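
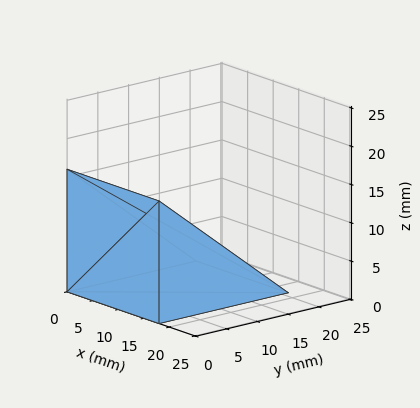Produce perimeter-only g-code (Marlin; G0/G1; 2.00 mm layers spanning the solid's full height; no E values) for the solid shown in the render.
Reading the render: the shape is a wedge (ramp): 18 × 21 mm base, rising to 16 mm along the y=0 edge and sloping linearly to z=0 at y=21 (dimensions read to the nearest mm from the axis ticks). For the g-code, the solid's height is divided into equal slices at the stated Δz and each level perimeter traced with G1 moves after a G0 lift.

; perimeter-only toolpath
G21 ; units = mm
G90 ; absolute positioning
G28 ; home
; layer 1
G0 Z2.00
G0 X0.00 Y0.00
G1 X18.00 Y0.00
G1 X18.00 Y18.38
G1 X0.00 Y18.38
G1 X0.00 Y0.00
; layer 2
G0 Z4.00
G0 X0.00 Y0.00
G1 X18.00 Y0.00
G1 X18.00 Y15.75
G1 X0.00 Y15.75
G1 X0.00 Y0.00
; layer 3
G0 Z6.00
G0 X0.00 Y0.00
G1 X18.00 Y0.00
G1 X18.00 Y13.12
G1 X0.00 Y13.12
G1 X0.00 Y0.00
; layer 4
G0 Z8.00
G0 X0.00 Y0.00
G1 X18.00 Y0.00
G1 X18.00 Y10.50
G1 X0.00 Y10.50
G1 X0.00 Y0.00
; layer 5
G0 Z10.00
G0 X0.00 Y0.00
G1 X18.00 Y0.00
G1 X18.00 Y7.88
G1 X0.00 Y7.88
G1 X0.00 Y0.00
; layer 6
G0 Z12.00
G0 X0.00 Y0.00
G1 X18.00 Y0.00
G1 X18.00 Y5.25
G1 X0.00 Y5.25
G1 X0.00 Y0.00
; layer 7
G0 Z14.00
G0 X0.00 Y0.00
G1 X18.00 Y0.00
G1 X18.00 Y2.62
G1 X0.00 Y2.62
G1 X0.00 Y0.00
M2 ; end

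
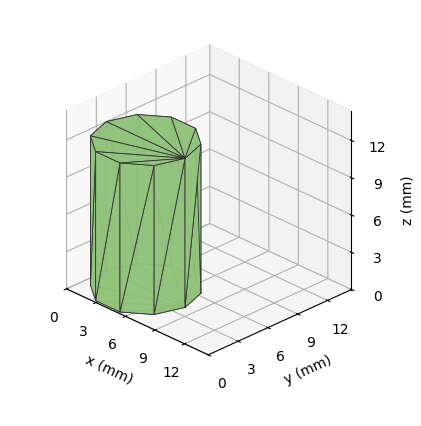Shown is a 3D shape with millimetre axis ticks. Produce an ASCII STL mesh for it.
Reading the render: the shape is a regular 10-sided prism (a cylinder approximated with 10 flat sides), circumscribed radius ≈ 4 mm, height ≈ 12 mm (dimensions read to the nearest mm from the axis ticks). For the STL, each face is triangulated and given an outward normal.

solid part
  facet normal 0.0000 0.0000 -1.0000
    outer loop
      vertex 5.236 7.804 0.000
      vertex 7.236 6.351 0.000
      vertex 8.000 4.000 0.000
    endloop
  endfacet
  facet normal 0.0000 0.0000 -1.0000
    outer loop
      vertex 2.764 7.804 0.000
      vertex 5.236 7.804 0.000
      vertex 8.000 4.000 0.000
    endloop
  endfacet
  facet normal 0.0000 0.0000 -1.0000
    outer loop
      vertex 0.764 6.351 0.000
      vertex 2.764 7.804 0.000
      vertex 8.000 4.000 0.000
    endloop
  endfacet
  facet normal 0.0000 0.0000 -1.0000
    outer loop
      vertex 0.000 4.000 0.000
      vertex 0.764 6.351 0.000
      vertex 8.000 4.000 0.000
    endloop
  endfacet
  facet normal 0.0000 0.0000 -1.0000
    outer loop
      vertex 0.764 1.649 0.000
      vertex 0.000 4.000 0.000
      vertex 8.000 4.000 0.000
    endloop
  endfacet
  facet normal 0.0000 0.0000 -1.0000
    outer loop
      vertex 2.764 0.196 0.000
      vertex 0.764 1.649 0.000
      vertex 8.000 4.000 0.000
    endloop
  endfacet
  facet normal 0.0000 0.0000 -1.0000
    outer loop
      vertex 5.236 0.196 0.000
      vertex 2.764 0.196 0.000
      vertex 8.000 4.000 0.000
    endloop
  endfacet
  facet normal 0.0000 0.0000 -1.0000
    outer loop
      vertex 7.236 1.649 0.000
      vertex 5.236 0.196 0.000
      vertex 8.000 4.000 0.000
    endloop
  endfacet
  facet normal 0.0000 0.0000 1.0000
    outer loop
      vertex 8.000 4.000 12.000
      vertex 7.236 6.351 12.000
      vertex 5.236 7.804 12.000
    endloop
  endfacet
  facet normal 0.0000 0.0000 1.0000
    outer loop
      vertex 8.000 4.000 12.000
      vertex 5.236 7.804 12.000
      vertex 2.764 7.804 12.000
    endloop
  endfacet
  facet normal 0.0000 0.0000 1.0000
    outer loop
      vertex 8.000 4.000 12.000
      vertex 2.764 7.804 12.000
      vertex 0.764 6.351 12.000
    endloop
  endfacet
  facet normal 0.0000 0.0000 1.0000
    outer loop
      vertex 8.000 4.000 12.000
      vertex 0.764 6.351 12.000
      vertex 0.000 4.000 12.000
    endloop
  endfacet
  facet normal 0.0000 0.0000 1.0000
    outer loop
      vertex 8.000 4.000 12.000
      vertex 0.000 4.000 12.000
      vertex 0.764 1.649 12.000
    endloop
  endfacet
  facet normal 0.0000 0.0000 1.0000
    outer loop
      vertex 8.000 4.000 12.000
      vertex 0.764 1.649 12.000
      vertex 2.764 0.196 12.000
    endloop
  endfacet
  facet normal 0.0000 0.0000 1.0000
    outer loop
      vertex 8.000 4.000 12.000
      vertex 2.764 0.196 12.000
      vertex 5.236 0.196 12.000
    endloop
  endfacet
  facet normal 0.0000 0.0000 1.0000
    outer loop
      vertex 8.000 4.000 12.000
      vertex 5.236 0.196 12.000
      vertex 7.236 1.649 12.000
    endloop
  endfacet
  facet normal 0.9510 0.3091 0.0000
    outer loop
      vertex 8.000 4.000 0.000
      vertex 7.236 6.351 0.000
      vertex 7.236 6.351 12.000
    endloop
  endfacet
  facet normal 0.9510 0.3091 0.0000
    outer loop
      vertex 8.000 4.000 0.000
      vertex 7.236 6.351 12.000
      vertex 8.000 4.000 12.000
    endloop
  endfacet
  facet normal 0.5878 0.8090 0.0000
    outer loop
      vertex 7.236 6.351 0.000
      vertex 5.236 7.804 0.000
      vertex 5.236 7.804 12.000
    endloop
  endfacet
  facet normal 0.5878 0.8090 0.0000
    outer loop
      vertex 7.236 6.351 0.000
      vertex 5.236 7.804 12.000
      vertex 7.236 6.351 12.000
    endloop
  endfacet
  facet normal 0.0000 1.0000 0.0000
    outer loop
      vertex 5.236 7.804 0.000
      vertex 2.764 7.804 0.000
      vertex 2.764 7.804 12.000
    endloop
  endfacet
  facet normal 0.0000 1.0000 0.0000
    outer loop
      vertex 5.236 7.804 0.000
      vertex 2.764 7.804 12.000
      vertex 5.236 7.804 12.000
    endloop
  endfacet
  facet normal -0.5878 0.8090 0.0000
    outer loop
      vertex 2.764 7.804 0.000
      vertex 0.764 6.351 0.000
      vertex 0.764 6.351 12.000
    endloop
  endfacet
  facet normal -0.5878 0.8090 0.0000
    outer loop
      vertex 2.764 7.804 0.000
      vertex 0.764 6.351 12.000
      vertex 2.764 7.804 12.000
    endloop
  endfacet
  facet normal -0.9510 0.3091 0.0000
    outer loop
      vertex 0.764 6.351 0.000
      vertex 0.000 4.000 0.000
      vertex 0.000 4.000 12.000
    endloop
  endfacet
  facet normal -0.9510 0.3091 0.0000
    outer loop
      vertex 0.764 6.351 0.000
      vertex 0.000 4.000 12.000
      vertex 0.764 6.351 12.000
    endloop
  endfacet
  facet normal -0.9510 -0.3091 0.0000
    outer loop
      vertex 0.000 4.000 0.000
      vertex 0.764 1.649 0.000
      vertex 0.764 1.649 12.000
    endloop
  endfacet
  facet normal -0.9510 -0.3091 0.0000
    outer loop
      vertex 0.000 4.000 0.000
      vertex 0.764 1.649 12.000
      vertex 0.000 4.000 12.000
    endloop
  endfacet
  facet normal -0.5878 -0.8090 0.0000
    outer loop
      vertex 0.764 1.649 0.000
      vertex 2.764 0.196 0.000
      vertex 2.764 0.196 12.000
    endloop
  endfacet
  facet normal -0.5878 -0.8090 0.0000
    outer loop
      vertex 0.764 1.649 0.000
      vertex 2.764 0.196 12.000
      vertex 0.764 1.649 12.000
    endloop
  endfacet
  facet normal 0.0000 -1.0000 0.0000
    outer loop
      vertex 2.764 0.196 0.000
      vertex 5.236 0.196 0.000
      vertex 5.236 0.196 12.000
    endloop
  endfacet
  facet normal 0.0000 -1.0000 0.0000
    outer loop
      vertex 2.764 0.196 0.000
      vertex 5.236 0.196 12.000
      vertex 2.764 0.196 12.000
    endloop
  endfacet
  facet normal 0.5878 -0.8090 0.0000
    outer loop
      vertex 5.236 0.196 0.000
      vertex 7.236 1.649 0.000
      vertex 7.236 1.649 12.000
    endloop
  endfacet
  facet normal 0.5878 -0.8090 0.0000
    outer loop
      vertex 5.236 0.196 0.000
      vertex 7.236 1.649 12.000
      vertex 5.236 0.196 12.000
    endloop
  endfacet
  facet normal 0.9510 -0.3091 0.0000
    outer loop
      vertex 7.236 1.649 0.000
      vertex 8.000 4.000 0.000
      vertex 8.000 4.000 12.000
    endloop
  endfacet
  facet normal 0.9510 -0.3091 0.0000
    outer loop
      vertex 7.236 1.649 0.000
      vertex 8.000 4.000 12.000
      vertex 7.236 1.649 12.000
    endloop
  endfacet
endsolid part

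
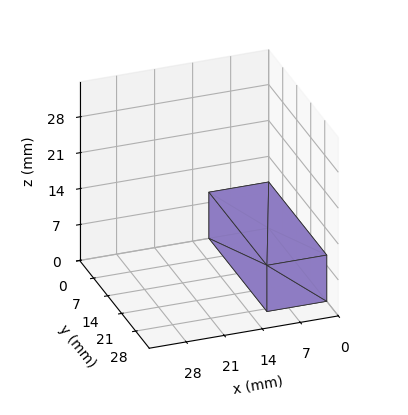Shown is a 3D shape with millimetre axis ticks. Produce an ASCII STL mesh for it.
Reading the render: the shape is a rectangular box, roughly 11 × 29 mm footprint and 9 mm tall (dimensions read to the nearest mm from the axis ticks). For the STL, each face is triangulated and given an outward normal.

solid part
  facet normal 0.0000 0.0000 -1.0000
    outer loop
      vertex 11.00 29.00 0.00
      vertex 11.00 0.00 0.00
      vertex 0.00 0.00 0.00
    endloop
  endfacet
  facet normal 0.0000 0.0000 -1.0000
    outer loop
      vertex 0.00 29.00 0.00
      vertex 11.00 29.00 0.00
      vertex 0.00 0.00 0.00
    endloop
  endfacet
  facet normal 0.0000 0.0000 1.0000
    outer loop
      vertex 0.00 0.00 9.00
      vertex 11.00 0.00 9.00
      vertex 11.00 29.00 9.00
    endloop
  endfacet
  facet normal 0.0000 0.0000 1.0000
    outer loop
      vertex 0.00 0.00 9.00
      vertex 11.00 29.00 9.00
      vertex 0.00 29.00 9.00
    endloop
  endfacet
  facet normal 0.0000 -1.0000 0.0000
    outer loop
      vertex 0.00 0.00 0.00
      vertex 11.00 0.00 0.00
      vertex 11.00 0.00 9.00
    endloop
  endfacet
  facet normal 0.0000 -1.0000 0.0000
    outer loop
      vertex 0.00 0.00 0.00
      vertex 11.00 0.00 9.00
      vertex 0.00 0.00 9.00
    endloop
  endfacet
  facet normal 0.0000 1.0000 0.0000
    outer loop
      vertex 11.00 29.00 9.00
      vertex 11.00 29.00 0.00
      vertex 0.00 29.00 0.00
    endloop
  endfacet
  facet normal 0.0000 1.0000 0.0000
    outer loop
      vertex 0.00 29.00 9.00
      vertex 11.00 29.00 9.00
      vertex 0.00 29.00 0.00
    endloop
  endfacet
  facet normal -1.0000 0.0000 0.0000
    outer loop
      vertex 0.00 29.00 9.00
      vertex 0.00 29.00 0.00
      vertex 0.00 0.00 0.00
    endloop
  endfacet
  facet normal -1.0000 0.0000 0.0000
    outer loop
      vertex 0.00 0.00 9.00
      vertex 0.00 29.00 9.00
      vertex 0.00 0.00 0.00
    endloop
  endfacet
  facet normal 1.0000 0.0000 0.0000
    outer loop
      vertex 11.00 0.00 0.00
      vertex 11.00 29.00 0.00
      vertex 11.00 29.00 9.00
    endloop
  endfacet
  facet normal 1.0000 0.0000 0.0000
    outer loop
      vertex 11.00 0.00 0.00
      vertex 11.00 29.00 9.00
      vertex 11.00 0.00 9.00
    endloop
  endfacet
endsolid part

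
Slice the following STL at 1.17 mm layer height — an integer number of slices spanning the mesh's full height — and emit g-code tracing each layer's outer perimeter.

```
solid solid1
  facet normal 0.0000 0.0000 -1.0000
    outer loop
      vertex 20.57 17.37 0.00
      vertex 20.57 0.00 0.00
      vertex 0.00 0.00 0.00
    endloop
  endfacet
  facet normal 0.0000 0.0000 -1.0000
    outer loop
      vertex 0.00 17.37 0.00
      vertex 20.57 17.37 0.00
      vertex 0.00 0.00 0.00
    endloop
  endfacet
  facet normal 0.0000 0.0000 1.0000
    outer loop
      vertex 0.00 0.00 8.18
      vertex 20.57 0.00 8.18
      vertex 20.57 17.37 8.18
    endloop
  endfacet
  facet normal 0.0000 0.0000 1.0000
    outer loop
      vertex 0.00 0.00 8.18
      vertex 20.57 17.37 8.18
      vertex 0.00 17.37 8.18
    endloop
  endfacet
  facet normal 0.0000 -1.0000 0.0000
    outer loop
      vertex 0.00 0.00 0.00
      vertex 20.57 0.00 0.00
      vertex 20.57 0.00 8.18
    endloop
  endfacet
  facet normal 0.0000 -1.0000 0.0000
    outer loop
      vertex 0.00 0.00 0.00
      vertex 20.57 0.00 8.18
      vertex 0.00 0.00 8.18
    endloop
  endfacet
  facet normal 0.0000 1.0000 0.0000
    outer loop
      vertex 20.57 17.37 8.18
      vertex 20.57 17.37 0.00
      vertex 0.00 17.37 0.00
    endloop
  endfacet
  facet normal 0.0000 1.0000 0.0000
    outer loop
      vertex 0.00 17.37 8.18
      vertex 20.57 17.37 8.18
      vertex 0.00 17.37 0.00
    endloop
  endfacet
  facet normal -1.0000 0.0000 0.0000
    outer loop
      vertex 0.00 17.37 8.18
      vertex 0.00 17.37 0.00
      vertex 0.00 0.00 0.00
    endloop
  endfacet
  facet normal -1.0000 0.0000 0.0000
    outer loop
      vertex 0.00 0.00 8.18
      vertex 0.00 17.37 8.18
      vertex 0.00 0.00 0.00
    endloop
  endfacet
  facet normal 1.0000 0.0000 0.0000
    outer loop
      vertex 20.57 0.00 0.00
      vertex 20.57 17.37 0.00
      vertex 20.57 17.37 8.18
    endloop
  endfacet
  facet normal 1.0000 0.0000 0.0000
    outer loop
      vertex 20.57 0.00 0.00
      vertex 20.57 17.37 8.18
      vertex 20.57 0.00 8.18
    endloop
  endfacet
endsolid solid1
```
; perimeter-only toolpath
G21 ; units = mm
G90 ; absolute positioning
G28 ; home
; layer 1
G0 Z1.17
G0 X0.00 Y0.00
G1 X20.57 Y0.00
G1 X20.57 Y17.37
G1 X0.00 Y17.37
G1 X0.00 Y0.00
; layer 2
G0 Z2.34
G0 X0.00 Y0.00
G1 X20.57 Y0.00
G1 X20.57 Y17.37
G1 X0.00 Y17.37
G1 X0.00 Y0.00
; layer 3
G0 Z3.51
G0 X0.00 Y0.00
G1 X20.57 Y0.00
G1 X20.57 Y17.37
G1 X0.00 Y17.37
G1 X0.00 Y0.00
; layer 4
G0 Z4.67
G0 X0.00 Y0.00
G1 X20.57 Y0.00
G1 X20.57 Y17.37
G1 X0.00 Y17.37
G1 X0.00 Y0.00
; layer 5
G0 Z5.84
G0 X0.00 Y0.00
G1 X20.57 Y0.00
G1 X20.57 Y17.37
G1 X0.00 Y17.37
G1 X0.00 Y0.00
; layer 6
G0 Z7.01
G0 X0.00 Y0.00
G1 X20.57 Y0.00
G1 X20.57 Y17.37
G1 X0.00 Y17.37
G1 X0.00 Y0.00
; layer 7
G0 Z8.18
G0 X0.00 Y0.00
G1 X20.57 Y0.00
G1 X20.57 Y17.37
G1 X0.00 Y17.37
G1 X0.00 Y0.00
M2 ; end

The solid is a rectangular box, roughly 20.6 × 17.4 mm footprint and 8.18 mm tall. Slicing at Δz = 1.17 mm — 7 equal slices spanning the solid's height, so layer i sits at z = i·h/7 — gives 7 non-empty perimeters. Each is a 4-segment closed polygon; G0 lifts to the layer z and rapids to the start vertex, then G1 traces the edges.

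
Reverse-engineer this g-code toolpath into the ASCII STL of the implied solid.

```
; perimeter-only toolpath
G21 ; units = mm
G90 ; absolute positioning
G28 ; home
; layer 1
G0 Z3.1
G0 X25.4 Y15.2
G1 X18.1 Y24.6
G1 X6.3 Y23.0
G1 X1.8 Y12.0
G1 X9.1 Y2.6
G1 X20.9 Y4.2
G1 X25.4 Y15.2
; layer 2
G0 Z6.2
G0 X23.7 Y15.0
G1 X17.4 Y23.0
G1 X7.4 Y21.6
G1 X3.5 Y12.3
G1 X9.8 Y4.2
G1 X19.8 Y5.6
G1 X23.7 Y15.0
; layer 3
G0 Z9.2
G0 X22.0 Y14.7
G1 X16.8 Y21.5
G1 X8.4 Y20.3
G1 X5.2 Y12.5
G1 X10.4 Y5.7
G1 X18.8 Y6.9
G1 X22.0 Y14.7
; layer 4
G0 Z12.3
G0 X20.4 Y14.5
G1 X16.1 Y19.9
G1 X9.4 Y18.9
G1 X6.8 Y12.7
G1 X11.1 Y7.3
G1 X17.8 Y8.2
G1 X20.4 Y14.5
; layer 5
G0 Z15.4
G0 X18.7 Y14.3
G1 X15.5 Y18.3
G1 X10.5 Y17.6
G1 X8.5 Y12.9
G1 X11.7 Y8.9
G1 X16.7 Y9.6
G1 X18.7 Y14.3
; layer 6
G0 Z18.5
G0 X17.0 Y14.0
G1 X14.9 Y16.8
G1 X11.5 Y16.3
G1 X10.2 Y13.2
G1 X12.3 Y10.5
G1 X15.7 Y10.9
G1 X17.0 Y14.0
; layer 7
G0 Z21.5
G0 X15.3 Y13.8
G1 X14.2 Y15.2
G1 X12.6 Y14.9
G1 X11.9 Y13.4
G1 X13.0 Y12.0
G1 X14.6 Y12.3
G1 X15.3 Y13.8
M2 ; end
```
solid part
  facet normal 0.0000 0.0000 -1.0000
    outer loop
      vertex 5.3 24.3 0.0
      vertex 18.7 26.2 0.0
      vertex 27.1 15.4 0.0
    endloop
  endfacet
  facet normal 0.0000 0.0000 -1.0000
    outer loop
      vertex 0.1 11.8 0.0
      vertex 5.3 24.3 0.0
      vertex 27.1 15.4 0.0
    endloop
  endfacet
  facet normal 0.0000 0.0000 -1.0000
    outer loop
      vertex 8.5 1.0 0.0
      vertex 0.1 11.8 0.0
      vertex 27.1 15.4 0.0
    endloop
  endfacet
  facet normal 0.0000 0.0000 -1.0000
    outer loop
      vertex 21.9 2.9 0.0
      vertex 8.5 1.0 0.0
      vertex 27.1 15.4 0.0
    endloop
  endfacet
  facet normal 0.7121 0.5539 0.4313
    outer loop
      vertex 27.1 15.4 0.0
      vertex 18.7 26.2 0.0
      vertex 13.6 13.6 24.6
    endloop
  endfacet
  facet normal -0.1267 0.8933 0.4313
    outer loop
      vertex 18.7 26.2 0.0
      vertex 5.3 24.3 0.0
      vertex 13.6 13.6 24.6
    endloop
  endfacet
  facet normal -0.8328 0.3465 0.4317
    outer loop
      vertex 5.3 24.3 0.0
      vertex 0.1 11.8 0.0
      vertex 13.6 13.6 24.6
    endloop
  endfacet
  facet normal -0.7121 -0.5539 0.4313
    outer loop
      vertex 0.1 11.8 0.0
      vertex 8.5 1.0 0.0
      vertex 13.6 13.6 24.6
    endloop
  endfacet
  facet normal 0.1267 -0.8933 0.4313
    outer loop
      vertex 8.5 1.0 0.0
      vertex 21.9 2.9 0.0
      vertex 13.6 13.6 24.6
    endloop
  endfacet
  facet normal 0.8328 -0.3465 0.4317
    outer loop
      vertex 21.9 2.9 0.0
      vertex 27.1 15.4 0.0
      vertex 13.6 13.6 24.6
    endloop
  endfacet
endsolid part

The G0 Z moves step by Δz≈3.1 mm. The G1 loops shrink linearly with z, so the solid tapers from its base footprint up to z≈24.6. Closing with a flat bottom cap and the tapered top and triangulating gives 10 facets — a regular 6-sided pyramid, base circumscribed radius ≈ 13.6 mm, apex at z ≈ 24.6 mm.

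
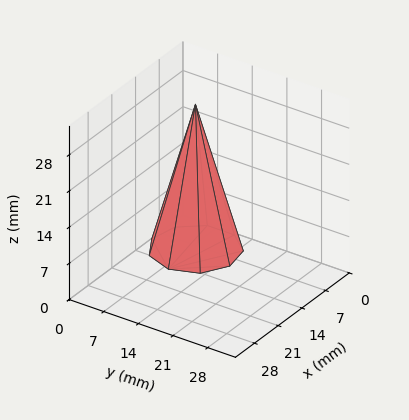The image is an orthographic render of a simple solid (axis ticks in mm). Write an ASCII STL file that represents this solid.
Reading the render: the shape is a regular 9-sided pyramid, base circumscribed radius ≈ 8 mm, apex at z ≈ 28 mm (dimensions read to the nearest mm from the axis ticks). For the STL, each face is triangulated and given an outward normal.

solid part
  facet normal 0.0000 0.0000 -1.0000
    outer loop
      vertex 9.39 15.88 0.00
      vertex 14.13 13.14 0.00
      vertex 16.00 8.00 0.00
    endloop
  endfacet
  facet normal 0.0000 0.0000 -1.0000
    outer loop
      vertex 4.00 14.93 0.00
      vertex 9.39 15.88 0.00
      vertex 16.00 8.00 0.00
    endloop
  endfacet
  facet normal 0.0000 0.0000 -1.0000
    outer loop
      vertex 0.48 10.74 0.00
      vertex 4.00 14.93 0.00
      vertex 16.00 8.00 0.00
    endloop
  endfacet
  facet normal 0.0000 0.0000 -1.0000
    outer loop
      vertex 0.48 5.26 0.00
      vertex 0.48 10.74 0.00
      vertex 16.00 8.00 0.00
    endloop
  endfacet
  facet normal 0.0000 0.0000 -1.0000
    outer loop
      vertex 4.00 1.07 0.00
      vertex 0.48 5.26 0.00
      vertex 16.00 8.00 0.00
    endloop
  endfacet
  facet normal 0.0000 0.0000 -1.0000
    outer loop
      vertex 9.39 0.12 0.00
      vertex 4.00 1.07 0.00
      vertex 16.00 8.00 0.00
    endloop
  endfacet
  facet normal 0.0000 0.0000 -1.0000
    outer loop
      vertex 14.13 2.86 0.00
      vertex 9.39 0.12 0.00
      vertex 16.00 8.00 0.00
    endloop
  endfacet
  facet normal 0.9076 0.3302 0.2593
    outer loop
      vertex 16.00 8.00 0.00
      vertex 14.13 13.14 0.00
      vertex 8.00 8.00 28.00
    endloop
  endfacet
  facet normal 0.4833 0.8361 0.2593
    outer loop
      vertex 14.13 13.14 0.00
      vertex 9.39 15.88 0.00
      vertex 8.00 8.00 28.00
    endloop
  endfacet
  facet normal -0.1676 0.9511 0.2594
    outer loop
      vertex 9.39 15.88 0.00
      vertex 4.00 14.93 0.00
      vertex 8.00 8.00 28.00
    endloop
  endfacet
  facet normal -0.7395 0.6212 0.2594
    outer loop
      vertex 4.00 14.93 0.00
      vertex 0.48 10.74 0.00
      vertex 8.00 8.00 28.00
    endloop
  endfacet
  facet normal -0.9658 0.0000 0.2594
    outer loop
      vertex 0.48 10.74 0.00
      vertex 0.48 5.26 0.00
      vertex 8.00 8.00 28.00
    endloop
  endfacet
  facet normal -0.7395 -0.6212 0.2594
    outer loop
      vertex 0.48 5.26 0.00
      vertex 4.00 1.07 0.00
      vertex 8.00 8.00 28.00
    endloop
  endfacet
  facet normal -0.1676 -0.9511 0.2594
    outer loop
      vertex 4.00 1.07 0.00
      vertex 9.39 0.12 0.00
      vertex 8.00 8.00 28.00
    endloop
  endfacet
  facet normal 0.4833 -0.8361 0.2593
    outer loop
      vertex 9.39 0.12 0.00
      vertex 14.13 2.86 0.00
      vertex 8.00 8.00 28.00
    endloop
  endfacet
  facet normal 0.9076 -0.3302 0.2593
    outer loop
      vertex 14.13 2.86 0.00
      vertex 16.00 8.00 0.00
      vertex 8.00 8.00 28.00
    endloop
  endfacet
endsolid part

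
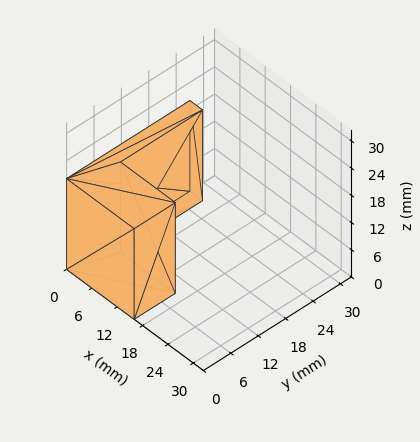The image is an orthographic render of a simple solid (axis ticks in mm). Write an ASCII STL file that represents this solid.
Reading the render: the shape is an L-shaped prism: outer 16 × 27 mm, arm thicknesses ≈ 9 mm (horizontal) and 3 mm (vertical), extruded 20 mm in z (dimensions read to the nearest mm from the axis ticks). For the STL, each face is triangulated and given an outward normal.

solid part
  facet normal 0.0000 0.0000 -1.0000
    outer loop
      vertex 16.00 9.00 0.00
      vertex 16.00 0.00 0.00
      vertex 0.00 0.00 0.00
    endloop
  endfacet
  facet normal 0.0000 0.0000 -1.0000
    outer loop
      vertex 3.00 9.00 0.00
      vertex 16.00 9.00 0.00
      vertex 0.00 0.00 0.00
    endloop
  endfacet
  facet normal 0.0000 0.0000 -1.0000
    outer loop
      vertex 3.00 27.00 0.00
      vertex 3.00 9.00 0.00
      vertex 0.00 0.00 0.00
    endloop
  endfacet
  facet normal 0.0000 0.0000 -1.0000
    outer loop
      vertex 0.00 27.00 0.00
      vertex 3.00 27.00 0.00
      vertex 0.00 0.00 0.00
    endloop
  endfacet
  facet normal 0.0000 0.0000 1.0000
    outer loop
      vertex 0.00 0.00 20.00
      vertex 16.00 0.00 20.00
      vertex 16.00 9.00 20.00
    endloop
  endfacet
  facet normal 0.0000 0.0000 1.0000
    outer loop
      vertex 0.00 0.00 20.00
      vertex 16.00 9.00 20.00
      vertex 3.00 9.00 20.00
    endloop
  endfacet
  facet normal 0.0000 0.0000 1.0000
    outer loop
      vertex 0.00 0.00 20.00
      vertex 3.00 9.00 20.00
      vertex 3.00 27.00 20.00
    endloop
  endfacet
  facet normal 0.0000 0.0000 1.0000
    outer loop
      vertex 0.00 0.00 20.00
      vertex 3.00 27.00 20.00
      vertex 0.00 27.00 20.00
    endloop
  endfacet
  facet normal 0.0000 -1.0000 0.0000
    outer loop
      vertex 0.00 0.00 0.00
      vertex 16.00 0.00 0.00
      vertex 16.00 0.00 20.00
    endloop
  endfacet
  facet normal 0.0000 -1.0000 0.0000
    outer loop
      vertex 0.00 0.00 0.00
      vertex 16.00 0.00 20.00
      vertex 0.00 0.00 20.00
    endloop
  endfacet
  facet normal 1.0000 0.0000 0.0000
    outer loop
      vertex 16.00 0.00 0.00
      vertex 16.00 9.00 0.00
      vertex 16.00 9.00 20.00
    endloop
  endfacet
  facet normal 1.0000 0.0000 0.0000
    outer loop
      vertex 16.00 0.00 0.00
      vertex 16.00 9.00 20.00
      vertex 16.00 0.00 20.00
    endloop
  endfacet
  facet normal 0.0000 1.0000 0.0000
    outer loop
      vertex 16.00 9.00 0.00
      vertex 3.00 9.00 0.00
      vertex 3.00 9.00 20.00
    endloop
  endfacet
  facet normal 0.0000 1.0000 0.0000
    outer loop
      vertex 16.00 9.00 0.00
      vertex 3.00 9.00 20.00
      vertex 16.00 9.00 20.00
    endloop
  endfacet
  facet normal 1.0000 0.0000 0.0000
    outer loop
      vertex 3.00 9.00 0.00
      vertex 3.00 27.00 0.00
      vertex 3.00 27.00 20.00
    endloop
  endfacet
  facet normal 1.0000 0.0000 0.0000
    outer loop
      vertex 3.00 9.00 0.00
      vertex 3.00 27.00 20.00
      vertex 3.00 9.00 20.00
    endloop
  endfacet
  facet normal 0.0000 1.0000 0.0000
    outer loop
      vertex 3.00 27.00 0.00
      vertex 0.00 27.00 0.00
      vertex 0.00 27.00 20.00
    endloop
  endfacet
  facet normal 0.0000 1.0000 0.0000
    outer loop
      vertex 3.00 27.00 0.00
      vertex 0.00 27.00 20.00
      vertex 3.00 27.00 20.00
    endloop
  endfacet
  facet normal -1.0000 0.0000 0.0000
    outer loop
      vertex 0.00 27.00 0.00
      vertex 0.00 0.00 0.00
      vertex 0.00 0.00 20.00
    endloop
  endfacet
  facet normal -1.0000 0.0000 0.0000
    outer loop
      vertex 0.00 27.00 0.00
      vertex 0.00 0.00 20.00
      vertex 0.00 27.00 20.00
    endloop
  endfacet
endsolid part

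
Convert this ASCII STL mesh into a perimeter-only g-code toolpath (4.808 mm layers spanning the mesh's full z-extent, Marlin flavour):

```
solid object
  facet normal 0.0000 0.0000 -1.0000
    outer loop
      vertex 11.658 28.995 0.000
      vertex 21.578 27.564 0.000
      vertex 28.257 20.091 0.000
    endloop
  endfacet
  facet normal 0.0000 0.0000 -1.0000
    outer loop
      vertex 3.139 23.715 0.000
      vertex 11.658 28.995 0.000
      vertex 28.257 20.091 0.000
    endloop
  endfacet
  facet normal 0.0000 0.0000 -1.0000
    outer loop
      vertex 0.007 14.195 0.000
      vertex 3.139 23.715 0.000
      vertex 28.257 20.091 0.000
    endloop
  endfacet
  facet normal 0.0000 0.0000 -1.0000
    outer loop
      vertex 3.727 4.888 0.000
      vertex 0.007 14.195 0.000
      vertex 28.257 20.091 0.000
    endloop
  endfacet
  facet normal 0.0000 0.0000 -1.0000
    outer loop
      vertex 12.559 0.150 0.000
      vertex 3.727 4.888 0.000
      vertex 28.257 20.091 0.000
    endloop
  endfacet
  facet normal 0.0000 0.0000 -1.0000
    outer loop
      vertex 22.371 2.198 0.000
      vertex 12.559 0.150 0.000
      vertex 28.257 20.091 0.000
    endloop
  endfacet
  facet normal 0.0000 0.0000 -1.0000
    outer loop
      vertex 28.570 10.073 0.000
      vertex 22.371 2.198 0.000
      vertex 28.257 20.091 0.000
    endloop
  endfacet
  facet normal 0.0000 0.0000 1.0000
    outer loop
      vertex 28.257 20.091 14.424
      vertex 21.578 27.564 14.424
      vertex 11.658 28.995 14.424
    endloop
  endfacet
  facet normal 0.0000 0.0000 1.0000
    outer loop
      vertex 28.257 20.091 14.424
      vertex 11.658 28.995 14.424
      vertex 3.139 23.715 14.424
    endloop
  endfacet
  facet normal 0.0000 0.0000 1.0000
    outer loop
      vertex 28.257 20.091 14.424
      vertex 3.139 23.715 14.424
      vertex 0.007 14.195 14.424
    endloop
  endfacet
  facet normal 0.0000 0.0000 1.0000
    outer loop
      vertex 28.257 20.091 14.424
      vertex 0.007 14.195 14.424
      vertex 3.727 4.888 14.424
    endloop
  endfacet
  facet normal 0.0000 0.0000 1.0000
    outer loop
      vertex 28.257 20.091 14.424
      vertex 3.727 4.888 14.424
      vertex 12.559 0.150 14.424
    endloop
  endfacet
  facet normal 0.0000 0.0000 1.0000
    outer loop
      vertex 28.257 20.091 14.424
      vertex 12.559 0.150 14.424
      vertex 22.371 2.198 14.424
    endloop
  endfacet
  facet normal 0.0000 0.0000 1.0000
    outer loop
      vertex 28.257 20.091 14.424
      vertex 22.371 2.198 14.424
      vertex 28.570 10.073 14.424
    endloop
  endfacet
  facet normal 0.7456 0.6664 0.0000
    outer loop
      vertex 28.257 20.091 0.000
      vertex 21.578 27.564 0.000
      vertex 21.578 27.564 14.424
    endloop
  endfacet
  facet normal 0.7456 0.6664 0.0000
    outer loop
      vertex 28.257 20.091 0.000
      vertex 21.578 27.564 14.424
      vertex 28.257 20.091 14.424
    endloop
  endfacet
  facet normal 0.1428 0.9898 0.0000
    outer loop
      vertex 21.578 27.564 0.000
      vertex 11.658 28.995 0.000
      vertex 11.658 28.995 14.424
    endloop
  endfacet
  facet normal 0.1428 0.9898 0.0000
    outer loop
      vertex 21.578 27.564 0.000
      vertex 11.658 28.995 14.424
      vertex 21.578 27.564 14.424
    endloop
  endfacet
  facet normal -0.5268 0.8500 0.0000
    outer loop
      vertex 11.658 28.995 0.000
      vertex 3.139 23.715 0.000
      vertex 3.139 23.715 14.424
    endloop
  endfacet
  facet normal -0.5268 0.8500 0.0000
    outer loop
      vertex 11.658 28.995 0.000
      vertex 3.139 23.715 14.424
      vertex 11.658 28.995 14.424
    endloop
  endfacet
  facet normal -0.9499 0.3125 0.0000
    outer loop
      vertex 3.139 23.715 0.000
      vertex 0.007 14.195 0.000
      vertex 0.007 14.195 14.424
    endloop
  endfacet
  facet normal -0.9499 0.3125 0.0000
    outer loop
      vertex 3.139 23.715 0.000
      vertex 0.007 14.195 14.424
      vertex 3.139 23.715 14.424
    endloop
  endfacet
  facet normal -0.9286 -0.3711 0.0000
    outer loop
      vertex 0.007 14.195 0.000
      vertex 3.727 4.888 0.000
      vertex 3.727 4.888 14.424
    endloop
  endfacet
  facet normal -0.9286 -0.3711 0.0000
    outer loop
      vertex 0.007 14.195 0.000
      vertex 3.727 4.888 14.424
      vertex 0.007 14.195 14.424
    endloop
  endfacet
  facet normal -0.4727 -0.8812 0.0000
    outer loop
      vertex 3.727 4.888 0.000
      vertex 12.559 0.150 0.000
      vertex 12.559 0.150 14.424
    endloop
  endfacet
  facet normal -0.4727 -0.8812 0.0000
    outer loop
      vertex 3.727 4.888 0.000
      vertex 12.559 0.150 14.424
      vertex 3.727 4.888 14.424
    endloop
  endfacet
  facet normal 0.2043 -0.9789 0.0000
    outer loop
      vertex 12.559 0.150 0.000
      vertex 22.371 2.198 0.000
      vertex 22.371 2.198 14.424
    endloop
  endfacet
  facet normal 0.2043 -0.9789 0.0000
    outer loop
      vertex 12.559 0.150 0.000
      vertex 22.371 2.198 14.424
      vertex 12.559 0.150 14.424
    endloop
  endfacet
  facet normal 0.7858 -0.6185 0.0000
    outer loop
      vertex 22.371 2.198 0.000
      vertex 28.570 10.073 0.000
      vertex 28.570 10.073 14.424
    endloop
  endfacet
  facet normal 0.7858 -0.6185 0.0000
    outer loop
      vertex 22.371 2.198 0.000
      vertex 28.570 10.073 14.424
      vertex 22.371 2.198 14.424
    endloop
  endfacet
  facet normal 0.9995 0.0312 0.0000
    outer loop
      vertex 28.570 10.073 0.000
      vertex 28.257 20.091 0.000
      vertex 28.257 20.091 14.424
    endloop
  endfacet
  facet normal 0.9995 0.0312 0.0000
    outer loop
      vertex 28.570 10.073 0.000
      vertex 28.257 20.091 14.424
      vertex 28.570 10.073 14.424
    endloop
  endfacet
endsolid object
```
; perimeter-only toolpath
G21 ; units = mm
G90 ; absolute positioning
G28 ; home
; layer 1
G0 Z4.808
G0 X28.257 Y20.091
G1 X21.578 Y27.564
G1 X11.658 Y28.995
G1 X3.139 Y23.715
G1 X0.007 Y14.195
G1 X3.727 Y4.888
G1 X12.559 Y0.150
G1 X22.371 Y2.198
G1 X28.570 Y10.073
G1 X28.257 Y20.091
; layer 2
G0 Z9.616
G0 X28.257 Y20.091
G1 X21.578 Y27.564
G1 X11.658 Y28.995
G1 X3.139 Y23.715
G1 X0.007 Y14.195
G1 X3.727 Y4.888
G1 X12.559 Y0.150
G1 X22.371 Y2.198
G1 X28.570 Y10.073
G1 X28.257 Y20.091
; layer 3
G0 Z14.424
G0 X28.257 Y20.091
G1 X21.578 Y27.564
G1 X11.658 Y28.995
G1 X3.139 Y23.715
G1 X0.007 Y14.195
G1 X3.727 Y4.888
G1 X12.559 Y0.150
G1 X22.371 Y2.198
G1 X28.570 Y10.073
G1 X28.257 Y20.091
M2 ; end

The solid is a regular 9-sided prism (a cylinder approximated with 9 flat sides), circumscribed radius ≈ 14.7 mm, height ≈ 14.4 mm. Slicing at Δz = 4.808 mm — 3 equal slices spanning the solid's height, so layer i sits at z = i·h/3 — gives 3 non-empty perimeters. Each is a 9-segment closed polygon; G0 lifts to the layer z and rapids to the start vertex, then G1 traces the edges.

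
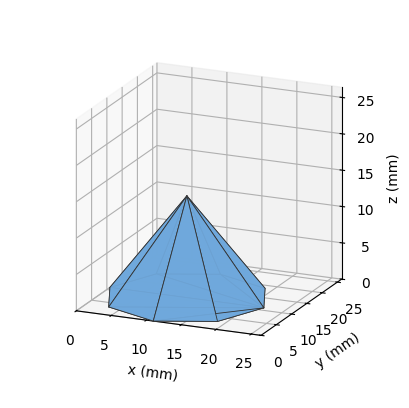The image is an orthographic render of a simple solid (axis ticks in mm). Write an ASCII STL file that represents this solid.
Reading the render: the shape is a regular 8-sided pyramid, base circumscribed radius ≈ 11 mm, apex at z ≈ 14 mm (dimensions read to the nearest mm from the axis ticks). For the STL, each face is triangulated and given an outward normal.

solid part
  facet normal 0.0000 0.0000 -1.0000
    outer loop
      vertex 11.00 22.00 0.00
      vertex 18.78 18.78 0.00
      vertex 22.00 11.00 0.00
    endloop
  endfacet
  facet normal 0.0000 0.0000 -1.0000
    outer loop
      vertex 3.22 18.78 0.00
      vertex 11.00 22.00 0.00
      vertex 22.00 11.00 0.00
    endloop
  endfacet
  facet normal 0.0000 0.0000 -1.0000
    outer loop
      vertex 0.00 11.00 0.00
      vertex 3.22 18.78 0.00
      vertex 22.00 11.00 0.00
    endloop
  endfacet
  facet normal 0.0000 0.0000 -1.0000
    outer loop
      vertex 3.22 3.22 0.00
      vertex 0.00 11.00 0.00
      vertex 22.00 11.00 0.00
    endloop
  endfacet
  facet normal 0.0000 0.0000 -1.0000
    outer loop
      vertex 11.00 0.00 0.00
      vertex 3.22 3.22 0.00
      vertex 22.00 11.00 0.00
    endloop
  endfacet
  facet normal 0.0000 0.0000 -1.0000
    outer loop
      vertex 18.78 3.22 0.00
      vertex 11.00 0.00 0.00
      vertex 22.00 11.00 0.00
    endloop
  endfacet
  facet normal 0.7477 0.3095 0.5875
    outer loop
      vertex 22.00 11.00 0.00
      vertex 18.78 18.78 0.00
      vertex 11.00 11.00 14.00
    endloop
  endfacet
  facet normal 0.3095 0.7477 0.5875
    outer loop
      vertex 18.78 18.78 0.00
      vertex 11.00 22.00 0.00
      vertex 11.00 11.00 14.00
    endloop
  endfacet
  facet normal -0.3095 0.7477 0.5875
    outer loop
      vertex 11.00 22.00 0.00
      vertex 3.22 18.78 0.00
      vertex 11.00 11.00 14.00
    endloop
  endfacet
  facet normal -0.7477 0.3095 0.5875
    outer loop
      vertex 3.22 18.78 0.00
      vertex 0.00 11.00 0.00
      vertex 11.00 11.00 14.00
    endloop
  endfacet
  facet normal -0.7477 -0.3095 0.5875
    outer loop
      vertex 0.00 11.00 0.00
      vertex 3.22 3.22 0.00
      vertex 11.00 11.00 14.00
    endloop
  endfacet
  facet normal -0.3095 -0.7477 0.5875
    outer loop
      vertex 3.22 3.22 0.00
      vertex 11.00 0.00 0.00
      vertex 11.00 11.00 14.00
    endloop
  endfacet
  facet normal 0.3095 -0.7477 0.5875
    outer loop
      vertex 11.00 0.00 0.00
      vertex 18.78 3.22 0.00
      vertex 11.00 11.00 14.00
    endloop
  endfacet
  facet normal 0.7477 -0.3095 0.5875
    outer loop
      vertex 18.78 3.22 0.00
      vertex 22.00 11.00 0.00
      vertex 11.00 11.00 14.00
    endloop
  endfacet
endsolid part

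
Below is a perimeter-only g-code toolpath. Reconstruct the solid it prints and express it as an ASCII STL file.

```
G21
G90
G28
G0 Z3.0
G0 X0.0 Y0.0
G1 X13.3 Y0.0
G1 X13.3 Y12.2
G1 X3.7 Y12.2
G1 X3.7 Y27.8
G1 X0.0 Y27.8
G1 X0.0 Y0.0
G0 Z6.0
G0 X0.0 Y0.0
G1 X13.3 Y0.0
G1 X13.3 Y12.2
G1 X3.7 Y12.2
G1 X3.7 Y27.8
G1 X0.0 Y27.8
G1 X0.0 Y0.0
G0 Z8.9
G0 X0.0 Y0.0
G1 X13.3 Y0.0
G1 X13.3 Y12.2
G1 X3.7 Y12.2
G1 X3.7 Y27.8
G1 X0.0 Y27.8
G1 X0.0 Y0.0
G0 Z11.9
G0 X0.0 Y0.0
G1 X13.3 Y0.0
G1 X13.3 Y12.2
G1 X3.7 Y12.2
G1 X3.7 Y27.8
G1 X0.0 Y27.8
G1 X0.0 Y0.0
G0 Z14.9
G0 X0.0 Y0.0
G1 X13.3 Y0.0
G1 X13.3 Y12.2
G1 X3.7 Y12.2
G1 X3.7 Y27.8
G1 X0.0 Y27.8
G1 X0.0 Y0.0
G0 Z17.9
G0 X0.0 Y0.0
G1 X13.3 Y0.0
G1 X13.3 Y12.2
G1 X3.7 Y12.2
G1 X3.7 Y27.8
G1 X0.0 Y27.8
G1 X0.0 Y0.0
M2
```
solid part
  facet normal 0.0000 0.0000 -1.0000
    outer loop
      vertex 13.3 12.2 0.0
      vertex 13.3 0.0 0.0
      vertex 0.0 0.0 0.0
    endloop
  endfacet
  facet normal 0.0000 0.0000 -1.0000
    outer loop
      vertex 3.7 12.2 0.0
      vertex 13.3 12.2 0.0
      vertex 0.0 0.0 0.0
    endloop
  endfacet
  facet normal 0.0000 0.0000 -1.0000
    outer loop
      vertex 3.7 27.8 0.0
      vertex 3.7 12.2 0.0
      vertex 0.0 0.0 0.0
    endloop
  endfacet
  facet normal 0.0000 0.0000 -1.0000
    outer loop
      vertex 0.0 27.8 0.0
      vertex 3.7 27.8 0.0
      vertex 0.0 0.0 0.0
    endloop
  endfacet
  facet normal 0.0000 0.0000 1.0000
    outer loop
      vertex 0.0 0.0 17.9
      vertex 13.3 0.0 17.9
      vertex 13.3 12.2 17.9
    endloop
  endfacet
  facet normal 0.0000 0.0000 1.0000
    outer loop
      vertex 0.0 0.0 17.9
      vertex 13.3 12.2 17.9
      vertex 3.7 12.2 17.9
    endloop
  endfacet
  facet normal 0.0000 0.0000 1.0000
    outer loop
      vertex 0.0 0.0 17.9
      vertex 3.7 12.2 17.9
      vertex 3.7 27.8 17.9
    endloop
  endfacet
  facet normal 0.0000 0.0000 1.0000
    outer loop
      vertex 0.0 0.0 17.9
      vertex 3.7 27.8 17.9
      vertex 0.0 27.8 17.9
    endloop
  endfacet
  facet normal 0.0000 -1.0000 0.0000
    outer loop
      vertex 0.0 0.0 0.0
      vertex 13.3 0.0 0.0
      vertex 13.3 0.0 17.9
    endloop
  endfacet
  facet normal 0.0000 -1.0000 0.0000
    outer loop
      vertex 0.0 0.0 0.0
      vertex 13.3 0.0 17.9
      vertex 0.0 0.0 17.9
    endloop
  endfacet
  facet normal 1.0000 0.0000 0.0000
    outer loop
      vertex 13.3 0.0 0.0
      vertex 13.3 12.2 0.0
      vertex 13.3 12.2 17.9
    endloop
  endfacet
  facet normal 1.0000 0.0000 0.0000
    outer loop
      vertex 13.3 0.0 0.0
      vertex 13.3 12.2 17.9
      vertex 13.3 0.0 17.9
    endloop
  endfacet
  facet normal 0.0000 1.0000 0.0000
    outer loop
      vertex 13.3 12.2 0.0
      vertex 3.7 12.2 0.0
      vertex 3.7 12.2 17.9
    endloop
  endfacet
  facet normal 0.0000 1.0000 0.0000
    outer loop
      vertex 13.3 12.2 0.0
      vertex 3.7 12.2 17.9
      vertex 13.3 12.2 17.9
    endloop
  endfacet
  facet normal 1.0000 0.0000 0.0000
    outer loop
      vertex 3.7 12.2 0.0
      vertex 3.7 27.8 0.0
      vertex 3.7 27.8 17.9
    endloop
  endfacet
  facet normal 1.0000 0.0000 0.0000
    outer loop
      vertex 3.7 12.2 0.0
      vertex 3.7 27.8 17.9
      vertex 3.7 12.2 17.9
    endloop
  endfacet
  facet normal 0.0000 1.0000 0.0000
    outer loop
      vertex 3.7 27.8 0.0
      vertex 0.0 27.8 0.0
      vertex 0.0 27.8 17.9
    endloop
  endfacet
  facet normal 0.0000 1.0000 0.0000
    outer loop
      vertex 3.7 27.8 0.0
      vertex 0.0 27.8 17.9
      vertex 3.7 27.8 17.9
    endloop
  endfacet
  facet normal -1.0000 0.0000 0.0000
    outer loop
      vertex 0.0 27.8 0.0
      vertex 0.0 0.0 0.0
      vertex 0.0 0.0 17.9
    endloop
  endfacet
  facet normal -1.0000 0.0000 0.0000
    outer loop
      vertex 0.0 27.8 0.0
      vertex 0.0 0.0 17.9
      vertex 0.0 27.8 17.9
    endloop
  endfacet
endsolid part

The G0 Z moves step by Δz≈3.0 mm. Every layer's G1 loop is the same polygon, so the solid is a straight extrusion of it from z=0 to z≈17.9. Closing with flat bottom and top caps and triangulating gives 20 facets — an L-shaped prism: outer 13.3 × 27.8 mm, arm thicknesses ≈ 12.2 mm (horizontal) and 3.7 mm (vertical), extruded 17.9 mm in z.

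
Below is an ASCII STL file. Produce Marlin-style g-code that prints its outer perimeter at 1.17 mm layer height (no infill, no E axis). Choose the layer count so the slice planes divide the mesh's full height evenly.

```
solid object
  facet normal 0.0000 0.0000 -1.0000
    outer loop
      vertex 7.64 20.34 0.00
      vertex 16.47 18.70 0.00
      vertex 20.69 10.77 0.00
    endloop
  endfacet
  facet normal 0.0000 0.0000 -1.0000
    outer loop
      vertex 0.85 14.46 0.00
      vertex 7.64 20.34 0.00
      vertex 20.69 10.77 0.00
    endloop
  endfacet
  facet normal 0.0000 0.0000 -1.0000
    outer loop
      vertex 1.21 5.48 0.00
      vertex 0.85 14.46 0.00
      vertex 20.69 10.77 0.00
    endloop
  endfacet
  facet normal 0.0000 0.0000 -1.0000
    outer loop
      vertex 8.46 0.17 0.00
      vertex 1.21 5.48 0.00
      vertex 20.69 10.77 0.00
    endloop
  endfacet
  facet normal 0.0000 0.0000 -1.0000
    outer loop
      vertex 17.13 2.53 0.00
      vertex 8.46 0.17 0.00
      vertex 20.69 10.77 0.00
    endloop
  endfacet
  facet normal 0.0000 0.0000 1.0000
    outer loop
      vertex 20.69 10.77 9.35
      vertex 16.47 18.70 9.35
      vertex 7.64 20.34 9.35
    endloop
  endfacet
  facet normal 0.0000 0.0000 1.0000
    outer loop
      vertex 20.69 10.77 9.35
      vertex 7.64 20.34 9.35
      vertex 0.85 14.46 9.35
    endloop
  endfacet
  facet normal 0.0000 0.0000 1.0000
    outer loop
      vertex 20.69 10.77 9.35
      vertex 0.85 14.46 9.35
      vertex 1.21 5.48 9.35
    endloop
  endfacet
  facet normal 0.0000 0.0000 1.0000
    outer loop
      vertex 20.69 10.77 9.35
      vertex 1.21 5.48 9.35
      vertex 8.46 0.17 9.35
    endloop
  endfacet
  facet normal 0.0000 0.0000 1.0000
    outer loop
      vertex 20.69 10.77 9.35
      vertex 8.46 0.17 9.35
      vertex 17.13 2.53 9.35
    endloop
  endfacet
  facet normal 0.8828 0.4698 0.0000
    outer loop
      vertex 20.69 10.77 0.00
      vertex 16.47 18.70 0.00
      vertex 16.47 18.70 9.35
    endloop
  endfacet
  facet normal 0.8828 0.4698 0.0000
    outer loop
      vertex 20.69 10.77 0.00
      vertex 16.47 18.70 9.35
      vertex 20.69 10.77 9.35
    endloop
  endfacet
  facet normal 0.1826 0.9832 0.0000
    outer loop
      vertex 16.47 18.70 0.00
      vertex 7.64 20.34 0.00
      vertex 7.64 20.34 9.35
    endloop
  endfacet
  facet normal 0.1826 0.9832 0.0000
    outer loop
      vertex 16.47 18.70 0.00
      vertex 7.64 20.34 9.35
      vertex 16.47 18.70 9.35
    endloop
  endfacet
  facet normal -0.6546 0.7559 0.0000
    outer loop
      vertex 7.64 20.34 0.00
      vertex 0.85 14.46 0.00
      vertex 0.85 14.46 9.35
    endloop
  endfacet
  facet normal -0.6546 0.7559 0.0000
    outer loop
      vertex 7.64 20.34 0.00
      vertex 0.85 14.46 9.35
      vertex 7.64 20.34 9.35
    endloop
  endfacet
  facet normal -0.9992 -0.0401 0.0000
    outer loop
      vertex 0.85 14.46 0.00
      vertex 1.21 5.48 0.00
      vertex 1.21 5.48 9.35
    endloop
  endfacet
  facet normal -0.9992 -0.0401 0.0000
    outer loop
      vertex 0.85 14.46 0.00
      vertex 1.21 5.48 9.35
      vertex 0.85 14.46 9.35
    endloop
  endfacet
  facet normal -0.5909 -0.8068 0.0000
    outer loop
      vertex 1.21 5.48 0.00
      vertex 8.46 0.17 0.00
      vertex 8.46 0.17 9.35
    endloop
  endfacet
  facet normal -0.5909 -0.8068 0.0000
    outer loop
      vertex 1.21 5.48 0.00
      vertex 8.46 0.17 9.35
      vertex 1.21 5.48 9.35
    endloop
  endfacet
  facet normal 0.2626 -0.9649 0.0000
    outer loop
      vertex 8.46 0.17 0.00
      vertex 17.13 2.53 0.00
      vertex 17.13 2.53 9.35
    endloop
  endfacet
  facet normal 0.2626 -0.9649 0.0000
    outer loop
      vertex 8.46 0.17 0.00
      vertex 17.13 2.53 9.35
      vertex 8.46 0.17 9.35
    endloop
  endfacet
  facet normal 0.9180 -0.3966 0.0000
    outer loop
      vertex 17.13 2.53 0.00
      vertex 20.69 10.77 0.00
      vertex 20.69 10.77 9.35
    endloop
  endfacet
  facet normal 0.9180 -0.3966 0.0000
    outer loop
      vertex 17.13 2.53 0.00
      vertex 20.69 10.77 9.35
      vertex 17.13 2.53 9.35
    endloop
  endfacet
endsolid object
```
; perimeter-only toolpath
G21 ; units = mm
G90 ; absolute positioning
G28 ; home
; layer 1
G0 Z1.17
G0 X20.69 Y10.77
G1 X16.47 Y18.70
G1 X7.64 Y20.34
G1 X0.85 Y14.46
G1 X1.21 Y5.48
G1 X8.46 Y0.17
G1 X17.13 Y2.53
G1 X20.69 Y10.77
; layer 2
G0 Z2.34
G0 X20.69 Y10.77
G1 X16.47 Y18.70
G1 X7.64 Y20.34
G1 X0.85 Y14.46
G1 X1.21 Y5.48
G1 X8.46 Y0.17
G1 X17.13 Y2.53
G1 X20.69 Y10.77
; layer 3
G0 Z3.51
G0 X20.69 Y10.77
G1 X16.47 Y18.70
G1 X7.64 Y20.34
G1 X0.85 Y14.46
G1 X1.21 Y5.48
G1 X8.46 Y0.17
G1 X17.13 Y2.53
G1 X20.69 Y10.77
; layer 4
G0 Z4.67
G0 X20.69 Y10.77
G1 X16.47 Y18.70
G1 X7.64 Y20.34
G1 X0.85 Y14.46
G1 X1.21 Y5.48
G1 X8.46 Y0.17
G1 X17.13 Y2.53
G1 X20.69 Y10.77
; layer 5
G0 Z5.84
G0 X20.69 Y10.77
G1 X16.47 Y18.70
G1 X7.64 Y20.34
G1 X0.85 Y14.46
G1 X1.21 Y5.48
G1 X8.46 Y0.17
G1 X17.13 Y2.53
G1 X20.69 Y10.77
; layer 6
G0 Z7.01
G0 X20.69 Y10.77
G1 X16.47 Y18.70
G1 X7.64 Y20.34
G1 X0.85 Y14.46
G1 X1.21 Y5.48
G1 X8.46 Y0.17
G1 X17.13 Y2.53
G1 X20.69 Y10.77
; layer 7
G0 Z8.18
G0 X20.69 Y10.77
G1 X16.47 Y18.70
G1 X7.64 Y20.34
G1 X0.85 Y14.46
G1 X1.21 Y5.48
G1 X8.46 Y0.17
G1 X17.13 Y2.53
G1 X20.69 Y10.77
; layer 8
G0 Z9.35
G0 X20.69 Y10.77
G1 X16.47 Y18.70
G1 X7.64 Y20.34
G1 X0.85 Y14.46
G1 X1.21 Y5.48
G1 X8.46 Y0.17
G1 X17.13 Y2.53
G1 X20.69 Y10.77
M2 ; end

The solid is a regular 7-sided prism (a cylinder approximated with 7 flat sides), circumscribed radius ≈ 10.3 mm, height ≈ 9.35 mm. Slicing at Δz = 1.17 mm — 8 equal slices spanning the solid's height, so layer i sits at z = i·h/8 — gives 8 non-empty perimeters. Each is a 7-segment closed polygon; G0 lifts to the layer z and rapids to the start vertex, then G1 traces the edges.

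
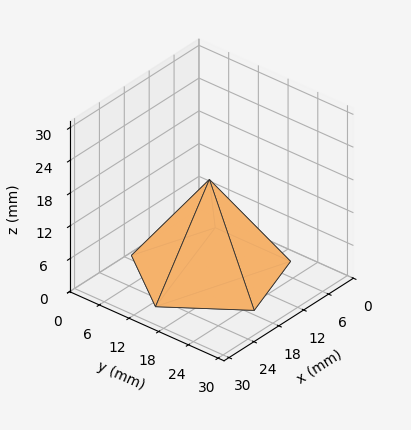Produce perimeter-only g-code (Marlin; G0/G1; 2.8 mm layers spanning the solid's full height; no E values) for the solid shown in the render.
Reading the render: the shape is a regular 5-sided pyramid, base circumscribed radius ≈ 13 mm, apex at z ≈ 17 mm (dimensions read to the nearest mm from the axis ticks). For the g-code, the solid's height is divided into equal slices at the stated Δz and each level perimeter traced with G1 moves after a G0 lift.

; perimeter-only toolpath
G21 ; units = mm
G90 ; absolute positioning
G28 ; home
; layer 1
G0 Z2.8
G0 X23.8 Y13.0
G1 X16.3 Y23.3
G1 X4.3 Y19.3
G1 X4.3 Y6.7
G1 X16.3 Y2.7
G1 X23.8 Y13.0
; layer 2
G0 Z5.7
G0 X21.7 Y13.0
G1 X15.7 Y21.3
G1 X6.0 Y18.1
G1 X6.0 Y7.9
G1 X15.7 Y4.7
G1 X21.7 Y13.0
; layer 3
G0 Z8.5
G0 X19.5 Y13.0
G1 X15.0 Y19.2
G1 X7.8 Y16.8
G1 X7.8 Y9.2
G1 X15.0 Y6.8
G1 X19.5 Y13.0
; layer 4
G0 Z11.3
G0 X17.3 Y13.0
G1 X14.3 Y17.1
G1 X9.5 Y15.5
G1 X9.5 Y10.5
G1 X14.3 Y8.9
G1 X17.3 Y13.0
; layer 5
G0 Z14.2
G0 X15.2 Y13.0
G1 X13.7 Y15.1
G1 X11.2 Y14.3
G1 X11.2 Y11.7
G1 X13.7 Y10.9
G1 X15.2 Y13.0
M2 ; end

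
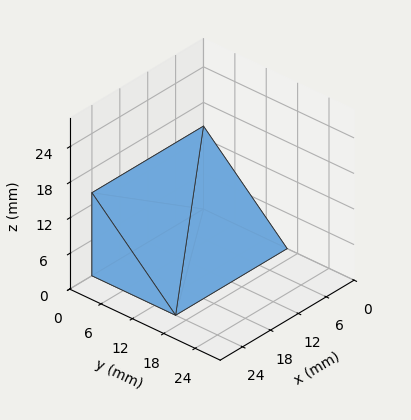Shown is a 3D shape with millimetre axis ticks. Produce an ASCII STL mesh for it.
Reading the render: the shape is a wedge (ramp): 24 × 16 mm base, rising to 14 mm along the y=0 edge and sloping linearly to z=0 at y=16 (dimensions read to the nearest mm from the axis ticks). For the STL, each face is triangulated and given an outward normal.

solid part
  facet normal 0.0000 0.0000 -1.0000
    outer loop
      vertex 24.000 16.000 0.000
      vertex 24.000 0.000 0.000
      vertex 0.000 0.000 0.000
    endloop
  endfacet
  facet normal 0.0000 0.0000 -1.0000
    outer loop
      vertex 0.000 16.000 0.000
      vertex 24.000 16.000 0.000
      vertex 0.000 0.000 0.000
    endloop
  endfacet
  facet normal 0.0000 -1.0000 0.0000
    outer loop
      vertex 0.000 0.000 0.000
      vertex 24.000 0.000 0.000
      vertex 24.000 0.000 14.000
    endloop
  endfacet
  facet normal 0.0000 -1.0000 0.0000
    outer loop
      vertex 0.000 0.000 0.000
      vertex 24.000 0.000 14.000
      vertex 0.000 0.000 14.000
    endloop
  endfacet
  facet normal 0.0000 0.6585 0.7526
    outer loop
      vertex 0.000 0.000 14.000
      vertex 24.000 0.000 14.000
      vertex 24.000 16.000 0.000
    endloop
  endfacet
  facet normal 0.0000 0.6585 0.7526
    outer loop
      vertex 0.000 0.000 14.000
      vertex 24.000 16.000 0.000
      vertex 0.000 16.000 0.000
    endloop
  endfacet
  facet normal -1.0000 0.0000 0.0000
    outer loop
      vertex 0.000 0.000 14.000
      vertex 0.000 16.000 0.000
      vertex 0.000 0.000 0.000
    endloop
  endfacet
  facet normal 1.0000 0.0000 0.0000
    outer loop
      vertex 24.000 0.000 0.000
      vertex 24.000 16.000 0.000
      vertex 24.000 0.000 14.000
    endloop
  endfacet
endsolid part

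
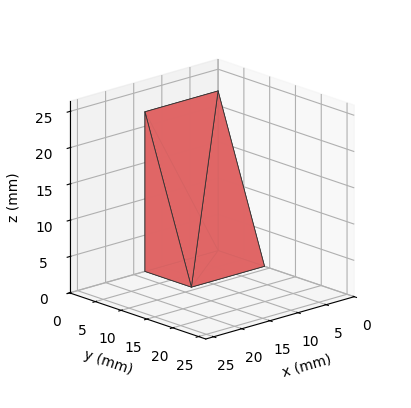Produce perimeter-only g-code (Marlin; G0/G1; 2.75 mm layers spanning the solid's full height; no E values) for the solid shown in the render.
Reading the render: the shape is a wedge (ramp): 13 × 9 mm base, rising to 22 mm along the y=0 edge and sloping linearly to z=0 at y=9 (dimensions read to the nearest mm from the axis ticks). For the g-code, the solid's height is divided into equal slices at the stated Δz and each level perimeter traced with G1 moves after a G0 lift.

; perimeter-only toolpath
G21 ; units = mm
G90 ; absolute positioning
G28 ; home
; layer 1
G0 Z2.75
G0 X0.00 Y0.00
G1 X13.00 Y0.00
G1 X13.00 Y7.88
G1 X0.00 Y7.88
G1 X0.00 Y0.00
; layer 2
G0 Z5.50
G0 X0.00 Y0.00
G1 X13.00 Y0.00
G1 X13.00 Y6.75
G1 X0.00 Y6.75
G1 X0.00 Y0.00
; layer 3
G0 Z8.25
G0 X0.00 Y0.00
G1 X13.00 Y0.00
G1 X13.00 Y5.62
G1 X0.00 Y5.62
G1 X0.00 Y0.00
; layer 4
G0 Z11.00
G0 X0.00 Y0.00
G1 X13.00 Y0.00
G1 X13.00 Y4.50
G1 X0.00 Y4.50
G1 X0.00 Y0.00
; layer 5
G0 Z13.75
G0 X0.00 Y0.00
G1 X13.00 Y0.00
G1 X13.00 Y3.38
G1 X0.00 Y3.38
G1 X0.00 Y0.00
; layer 6
G0 Z16.50
G0 X0.00 Y0.00
G1 X13.00 Y0.00
G1 X13.00 Y2.25
G1 X0.00 Y2.25
G1 X0.00 Y0.00
; layer 7
G0 Z19.25
G0 X0.00 Y0.00
G1 X13.00 Y0.00
G1 X13.00 Y1.12
G1 X0.00 Y1.12
G1 X0.00 Y0.00
M2 ; end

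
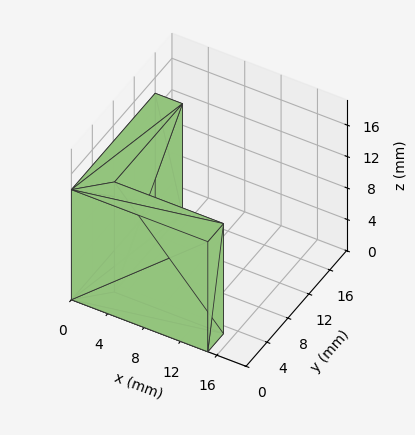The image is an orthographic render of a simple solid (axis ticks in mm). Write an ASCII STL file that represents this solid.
Reading the render: the shape is an L-shaped prism: outer 15 × 16 mm, arm thicknesses ≈ 3 mm (horizontal) and 3 mm (vertical), extruded 14 mm in z (dimensions read to the nearest mm from the axis ticks). For the STL, each face is triangulated and given an outward normal.

solid part
  facet normal 0.0000 0.0000 -1.0000
    outer loop
      vertex 15.0 3.0 0.0
      vertex 15.0 0.0 0.0
      vertex 0.0 0.0 0.0
    endloop
  endfacet
  facet normal 0.0000 0.0000 -1.0000
    outer loop
      vertex 3.0 3.0 0.0
      vertex 15.0 3.0 0.0
      vertex 0.0 0.0 0.0
    endloop
  endfacet
  facet normal 0.0000 0.0000 -1.0000
    outer loop
      vertex 3.0 16.0 0.0
      vertex 3.0 3.0 0.0
      vertex 0.0 0.0 0.0
    endloop
  endfacet
  facet normal 0.0000 0.0000 -1.0000
    outer loop
      vertex 0.0 16.0 0.0
      vertex 3.0 16.0 0.0
      vertex 0.0 0.0 0.0
    endloop
  endfacet
  facet normal 0.0000 0.0000 1.0000
    outer loop
      vertex 0.0 0.0 14.0
      vertex 15.0 0.0 14.0
      vertex 15.0 3.0 14.0
    endloop
  endfacet
  facet normal 0.0000 0.0000 1.0000
    outer loop
      vertex 0.0 0.0 14.0
      vertex 15.0 3.0 14.0
      vertex 3.0 3.0 14.0
    endloop
  endfacet
  facet normal 0.0000 0.0000 1.0000
    outer loop
      vertex 0.0 0.0 14.0
      vertex 3.0 3.0 14.0
      vertex 3.0 16.0 14.0
    endloop
  endfacet
  facet normal 0.0000 0.0000 1.0000
    outer loop
      vertex 0.0 0.0 14.0
      vertex 3.0 16.0 14.0
      vertex 0.0 16.0 14.0
    endloop
  endfacet
  facet normal 0.0000 -1.0000 0.0000
    outer loop
      vertex 0.0 0.0 0.0
      vertex 15.0 0.0 0.0
      vertex 15.0 0.0 14.0
    endloop
  endfacet
  facet normal 0.0000 -1.0000 0.0000
    outer loop
      vertex 0.0 0.0 0.0
      vertex 15.0 0.0 14.0
      vertex 0.0 0.0 14.0
    endloop
  endfacet
  facet normal 1.0000 0.0000 0.0000
    outer loop
      vertex 15.0 0.0 0.0
      vertex 15.0 3.0 0.0
      vertex 15.0 3.0 14.0
    endloop
  endfacet
  facet normal 1.0000 0.0000 0.0000
    outer loop
      vertex 15.0 0.0 0.0
      vertex 15.0 3.0 14.0
      vertex 15.0 0.0 14.0
    endloop
  endfacet
  facet normal 0.0000 1.0000 0.0000
    outer loop
      vertex 15.0 3.0 0.0
      vertex 3.0 3.0 0.0
      vertex 3.0 3.0 14.0
    endloop
  endfacet
  facet normal 0.0000 1.0000 0.0000
    outer loop
      vertex 15.0 3.0 0.0
      vertex 3.0 3.0 14.0
      vertex 15.0 3.0 14.0
    endloop
  endfacet
  facet normal 1.0000 0.0000 0.0000
    outer loop
      vertex 3.0 3.0 0.0
      vertex 3.0 16.0 0.0
      vertex 3.0 16.0 14.0
    endloop
  endfacet
  facet normal 1.0000 0.0000 0.0000
    outer loop
      vertex 3.0 3.0 0.0
      vertex 3.0 16.0 14.0
      vertex 3.0 3.0 14.0
    endloop
  endfacet
  facet normal 0.0000 1.0000 0.0000
    outer loop
      vertex 3.0 16.0 0.0
      vertex 0.0 16.0 0.0
      vertex 0.0 16.0 14.0
    endloop
  endfacet
  facet normal 0.0000 1.0000 0.0000
    outer loop
      vertex 3.0 16.0 0.0
      vertex 0.0 16.0 14.0
      vertex 3.0 16.0 14.0
    endloop
  endfacet
  facet normal -1.0000 0.0000 0.0000
    outer loop
      vertex 0.0 16.0 0.0
      vertex 0.0 0.0 0.0
      vertex 0.0 0.0 14.0
    endloop
  endfacet
  facet normal -1.0000 0.0000 0.0000
    outer loop
      vertex 0.0 16.0 0.0
      vertex 0.0 0.0 14.0
      vertex 0.0 16.0 14.0
    endloop
  endfacet
endsolid part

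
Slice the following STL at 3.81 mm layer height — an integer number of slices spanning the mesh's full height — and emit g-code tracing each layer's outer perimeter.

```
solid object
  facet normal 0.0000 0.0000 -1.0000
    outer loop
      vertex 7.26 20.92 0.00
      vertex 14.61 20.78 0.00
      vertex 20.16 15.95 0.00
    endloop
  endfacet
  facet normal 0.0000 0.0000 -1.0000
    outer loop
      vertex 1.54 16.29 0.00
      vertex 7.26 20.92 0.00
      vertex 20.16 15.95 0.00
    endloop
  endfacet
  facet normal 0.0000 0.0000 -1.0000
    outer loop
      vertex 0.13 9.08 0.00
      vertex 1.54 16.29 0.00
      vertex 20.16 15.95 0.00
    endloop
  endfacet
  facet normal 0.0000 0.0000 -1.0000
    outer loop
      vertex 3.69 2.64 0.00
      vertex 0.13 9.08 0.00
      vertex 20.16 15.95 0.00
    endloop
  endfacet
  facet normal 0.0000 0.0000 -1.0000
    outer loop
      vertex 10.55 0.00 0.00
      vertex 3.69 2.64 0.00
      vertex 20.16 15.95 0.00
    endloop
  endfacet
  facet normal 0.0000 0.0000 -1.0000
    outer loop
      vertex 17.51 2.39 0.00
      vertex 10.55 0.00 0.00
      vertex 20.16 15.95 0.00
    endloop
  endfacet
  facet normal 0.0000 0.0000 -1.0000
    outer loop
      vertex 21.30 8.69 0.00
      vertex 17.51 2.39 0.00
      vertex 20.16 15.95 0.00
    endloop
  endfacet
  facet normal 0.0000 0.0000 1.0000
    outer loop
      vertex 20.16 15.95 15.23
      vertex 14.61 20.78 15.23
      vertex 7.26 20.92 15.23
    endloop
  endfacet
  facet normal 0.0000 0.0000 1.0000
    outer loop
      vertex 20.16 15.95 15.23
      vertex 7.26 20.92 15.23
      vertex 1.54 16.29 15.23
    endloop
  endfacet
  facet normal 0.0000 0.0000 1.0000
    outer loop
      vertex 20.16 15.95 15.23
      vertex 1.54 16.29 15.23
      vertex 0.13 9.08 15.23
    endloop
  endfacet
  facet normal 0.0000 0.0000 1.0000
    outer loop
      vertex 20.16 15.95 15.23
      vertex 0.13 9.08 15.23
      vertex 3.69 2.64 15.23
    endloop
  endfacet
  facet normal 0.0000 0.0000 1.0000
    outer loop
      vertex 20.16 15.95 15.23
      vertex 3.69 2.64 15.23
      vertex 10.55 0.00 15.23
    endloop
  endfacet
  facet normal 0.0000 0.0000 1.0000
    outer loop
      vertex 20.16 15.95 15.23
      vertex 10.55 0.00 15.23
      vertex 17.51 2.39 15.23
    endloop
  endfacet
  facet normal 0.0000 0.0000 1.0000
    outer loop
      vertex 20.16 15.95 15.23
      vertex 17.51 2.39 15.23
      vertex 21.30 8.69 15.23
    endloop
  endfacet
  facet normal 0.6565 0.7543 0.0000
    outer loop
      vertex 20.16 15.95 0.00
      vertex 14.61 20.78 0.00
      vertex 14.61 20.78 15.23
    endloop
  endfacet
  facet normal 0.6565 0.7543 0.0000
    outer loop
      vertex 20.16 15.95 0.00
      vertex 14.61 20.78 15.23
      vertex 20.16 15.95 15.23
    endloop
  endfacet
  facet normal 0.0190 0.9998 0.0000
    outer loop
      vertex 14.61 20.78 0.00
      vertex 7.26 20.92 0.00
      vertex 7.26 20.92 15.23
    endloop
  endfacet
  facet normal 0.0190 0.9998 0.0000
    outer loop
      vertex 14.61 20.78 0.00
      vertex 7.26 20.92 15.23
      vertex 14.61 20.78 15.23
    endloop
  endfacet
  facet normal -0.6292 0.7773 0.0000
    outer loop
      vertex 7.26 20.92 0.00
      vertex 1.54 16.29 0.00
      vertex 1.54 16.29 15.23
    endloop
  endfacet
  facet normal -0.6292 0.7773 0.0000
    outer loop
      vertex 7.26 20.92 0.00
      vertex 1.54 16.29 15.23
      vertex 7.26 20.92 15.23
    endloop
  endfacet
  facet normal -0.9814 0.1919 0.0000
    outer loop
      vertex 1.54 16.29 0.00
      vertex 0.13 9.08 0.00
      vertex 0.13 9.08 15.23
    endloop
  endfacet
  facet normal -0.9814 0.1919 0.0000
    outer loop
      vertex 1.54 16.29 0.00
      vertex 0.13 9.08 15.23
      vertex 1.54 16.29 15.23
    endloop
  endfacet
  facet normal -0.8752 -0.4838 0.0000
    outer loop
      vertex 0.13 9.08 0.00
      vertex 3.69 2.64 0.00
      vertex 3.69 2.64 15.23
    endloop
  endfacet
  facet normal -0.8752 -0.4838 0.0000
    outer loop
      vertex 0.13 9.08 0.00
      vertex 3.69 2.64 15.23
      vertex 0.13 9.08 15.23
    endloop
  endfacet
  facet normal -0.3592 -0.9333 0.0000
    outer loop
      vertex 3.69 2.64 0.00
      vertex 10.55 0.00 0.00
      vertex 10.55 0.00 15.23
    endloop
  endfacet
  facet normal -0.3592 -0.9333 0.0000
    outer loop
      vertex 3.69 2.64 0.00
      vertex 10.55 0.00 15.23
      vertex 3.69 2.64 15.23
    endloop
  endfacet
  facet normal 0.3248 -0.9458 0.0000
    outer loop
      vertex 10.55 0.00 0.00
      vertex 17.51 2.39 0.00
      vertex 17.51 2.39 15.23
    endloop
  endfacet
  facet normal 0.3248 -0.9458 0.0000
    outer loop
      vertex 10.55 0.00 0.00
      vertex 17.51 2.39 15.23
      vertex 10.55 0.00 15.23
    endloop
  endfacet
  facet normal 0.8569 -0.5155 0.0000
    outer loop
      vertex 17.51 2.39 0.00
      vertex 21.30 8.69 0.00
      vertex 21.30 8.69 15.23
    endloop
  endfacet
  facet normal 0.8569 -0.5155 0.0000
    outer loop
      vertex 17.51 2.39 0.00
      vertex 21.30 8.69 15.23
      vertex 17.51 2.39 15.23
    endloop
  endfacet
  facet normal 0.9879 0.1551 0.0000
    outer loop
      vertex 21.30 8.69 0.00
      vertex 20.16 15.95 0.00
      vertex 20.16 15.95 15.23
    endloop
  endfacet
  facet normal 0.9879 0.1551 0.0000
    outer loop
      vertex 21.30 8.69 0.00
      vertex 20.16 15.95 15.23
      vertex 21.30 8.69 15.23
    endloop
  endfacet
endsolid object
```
; perimeter-only toolpath
G21 ; units = mm
G90 ; absolute positioning
G28 ; home
; layer 1
G0 Z3.81
G0 X20.16 Y15.95
G1 X14.61 Y20.78
G1 X7.26 Y20.92
G1 X1.54 Y16.29
G1 X0.13 Y9.08
G1 X3.69 Y2.64
G1 X10.55 Y0.00
G1 X17.51 Y2.39
G1 X21.30 Y8.69
G1 X20.16 Y15.95
; layer 2
G0 Z7.62
G0 X20.16 Y15.95
G1 X14.61 Y20.78
G1 X7.26 Y20.92
G1 X1.54 Y16.29
G1 X0.13 Y9.08
G1 X3.69 Y2.64
G1 X10.55 Y0.00
G1 X17.51 Y2.39
G1 X21.30 Y8.69
G1 X20.16 Y15.95
; layer 3
G0 Z11.42
G0 X20.16 Y15.95
G1 X14.61 Y20.78
G1 X7.26 Y20.92
G1 X1.54 Y16.29
G1 X0.13 Y9.08
G1 X3.69 Y2.64
G1 X10.55 Y0.00
G1 X17.51 Y2.39
G1 X21.30 Y8.69
G1 X20.16 Y15.95
; layer 4
G0 Z15.23
G0 X20.16 Y15.95
G1 X14.61 Y20.78
G1 X7.26 Y20.92
G1 X1.54 Y16.29
G1 X0.13 Y9.08
G1 X3.69 Y2.64
G1 X10.55 Y0.00
G1 X17.51 Y2.39
G1 X21.30 Y8.69
G1 X20.16 Y15.95
M2 ; end

The solid is a regular 9-sided prism (a cylinder approximated with 9 flat sides), circumscribed radius ≈ 10.8 mm, height ≈ 15.2 mm. Slicing at Δz = 3.81 mm — 4 equal slices spanning the solid's height, so layer i sits at z = i·h/4 — gives 4 non-empty perimeters. Each is a 9-segment closed polygon; G0 lifts to the layer z and rapids to the start vertex, then G1 traces the edges.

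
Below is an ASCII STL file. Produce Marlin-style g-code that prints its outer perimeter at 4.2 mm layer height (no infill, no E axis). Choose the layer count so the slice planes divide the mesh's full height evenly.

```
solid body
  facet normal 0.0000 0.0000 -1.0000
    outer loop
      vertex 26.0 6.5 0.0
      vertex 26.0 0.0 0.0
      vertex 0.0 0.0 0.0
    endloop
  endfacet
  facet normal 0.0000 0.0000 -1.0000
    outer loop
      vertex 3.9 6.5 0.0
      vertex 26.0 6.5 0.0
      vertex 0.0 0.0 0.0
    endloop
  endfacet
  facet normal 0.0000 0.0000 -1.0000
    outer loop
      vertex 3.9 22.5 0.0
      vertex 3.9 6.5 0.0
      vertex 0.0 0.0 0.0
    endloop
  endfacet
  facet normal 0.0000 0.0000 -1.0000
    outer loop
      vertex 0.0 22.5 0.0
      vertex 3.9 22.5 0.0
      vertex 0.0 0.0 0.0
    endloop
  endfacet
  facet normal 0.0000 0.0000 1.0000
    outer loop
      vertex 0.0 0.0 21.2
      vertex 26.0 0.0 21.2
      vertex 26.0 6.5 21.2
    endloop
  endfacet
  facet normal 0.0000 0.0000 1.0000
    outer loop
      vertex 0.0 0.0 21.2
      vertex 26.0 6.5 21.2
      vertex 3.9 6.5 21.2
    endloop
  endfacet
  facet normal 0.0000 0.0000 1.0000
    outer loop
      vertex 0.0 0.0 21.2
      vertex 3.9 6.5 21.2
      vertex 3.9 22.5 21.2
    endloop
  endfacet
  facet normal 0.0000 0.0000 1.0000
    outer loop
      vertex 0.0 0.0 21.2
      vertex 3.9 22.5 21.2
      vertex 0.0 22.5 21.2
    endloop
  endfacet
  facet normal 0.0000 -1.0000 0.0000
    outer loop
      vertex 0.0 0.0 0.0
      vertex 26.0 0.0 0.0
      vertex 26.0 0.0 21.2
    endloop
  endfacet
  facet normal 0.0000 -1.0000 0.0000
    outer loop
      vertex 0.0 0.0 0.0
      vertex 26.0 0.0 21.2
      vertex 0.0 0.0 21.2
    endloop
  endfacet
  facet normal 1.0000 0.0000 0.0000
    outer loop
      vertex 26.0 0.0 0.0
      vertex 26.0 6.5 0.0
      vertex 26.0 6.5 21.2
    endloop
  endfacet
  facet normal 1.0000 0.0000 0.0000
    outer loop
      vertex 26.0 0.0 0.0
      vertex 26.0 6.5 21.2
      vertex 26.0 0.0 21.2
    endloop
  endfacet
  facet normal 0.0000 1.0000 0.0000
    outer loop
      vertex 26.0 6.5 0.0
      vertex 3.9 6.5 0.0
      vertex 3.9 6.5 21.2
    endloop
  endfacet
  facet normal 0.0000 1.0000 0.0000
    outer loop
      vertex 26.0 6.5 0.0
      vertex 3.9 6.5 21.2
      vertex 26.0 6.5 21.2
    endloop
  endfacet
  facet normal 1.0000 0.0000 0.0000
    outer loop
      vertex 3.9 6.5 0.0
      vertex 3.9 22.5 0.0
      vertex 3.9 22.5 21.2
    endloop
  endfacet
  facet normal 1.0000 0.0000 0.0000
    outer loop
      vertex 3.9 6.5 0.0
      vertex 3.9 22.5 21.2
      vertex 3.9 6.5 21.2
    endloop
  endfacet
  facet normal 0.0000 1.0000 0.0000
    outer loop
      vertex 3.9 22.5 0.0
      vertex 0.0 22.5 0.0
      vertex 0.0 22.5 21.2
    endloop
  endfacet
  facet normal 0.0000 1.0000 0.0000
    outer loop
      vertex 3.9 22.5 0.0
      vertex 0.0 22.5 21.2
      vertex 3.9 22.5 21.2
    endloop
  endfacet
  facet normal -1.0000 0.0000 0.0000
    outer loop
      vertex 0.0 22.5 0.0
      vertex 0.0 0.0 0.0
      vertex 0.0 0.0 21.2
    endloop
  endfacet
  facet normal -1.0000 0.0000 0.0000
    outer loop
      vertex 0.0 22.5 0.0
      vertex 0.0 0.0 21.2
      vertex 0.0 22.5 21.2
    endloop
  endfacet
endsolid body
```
; perimeter-only toolpath
G21 ; units = mm
G90 ; absolute positioning
G28 ; home
; layer 1
G0 Z4.2
G0 X0.0 Y0.0
G1 X26.0 Y0.0
G1 X26.0 Y6.5
G1 X3.9 Y6.5
G1 X3.9 Y22.5
G1 X0.0 Y22.5
G1 X0.0 Y0.0
; layer 2
G0 Z8.5
G0 X0.0 Y0.0
G1 X26.0 Y0.0
G1 X26.0 Y6.5
G1 X3.9 Y6.5
G1 X3.9 Y22.5
G1 X0.0 Y22.5
G1 X0.0 Y0.0
; layer 3
G0 Z12.7
G0 X0.0 Y0.0
G1 X26.0 Y0.0
G1 X26.0 Y6.5
G1 X3.9 Y6.5
G1 X3.9 Y22.5
G1 X0.0 Y22.5
G1 X0.0 Y0.0
; layer 4
G0 Z17.0
G0 X0.0 Y0.0
G1 X26.0 Y0.0
G1 X26.0 Y6.5
G1 X3.9 Y6.5
G1 X3.9 Y22.5
G1 X0.0 Y22.5
G1 X0.0 Y0.0
; layer 5
G0 Z21.2
G0 X0.0 Y0.0
G1 X26.0 Y0.0
G1 X26.0 Y6.5
G1 X3.9 Y6.5
G1 X3.9 Y22.5
G1 X0.0 Y22.5
G1 X0.0 Y0.0
M2 ; end

The solid is an L-shaped prism: outer 26 × 22.5 mm, arm thicknesses ≈ 6.5 mm (horizontal) and 3.9 mm (vertical), extruded 21.2 mm in z. Slicing at Δz = 4.2 mm — 5 equal slices spanning the solid's height, so layer i sits at z = i·h/5 — gives 5 non-empty perimeters. Each is a 6-segment closed polygon; G0 lifts to the layer z and rapids to the start vertex, then G1 traces the edges.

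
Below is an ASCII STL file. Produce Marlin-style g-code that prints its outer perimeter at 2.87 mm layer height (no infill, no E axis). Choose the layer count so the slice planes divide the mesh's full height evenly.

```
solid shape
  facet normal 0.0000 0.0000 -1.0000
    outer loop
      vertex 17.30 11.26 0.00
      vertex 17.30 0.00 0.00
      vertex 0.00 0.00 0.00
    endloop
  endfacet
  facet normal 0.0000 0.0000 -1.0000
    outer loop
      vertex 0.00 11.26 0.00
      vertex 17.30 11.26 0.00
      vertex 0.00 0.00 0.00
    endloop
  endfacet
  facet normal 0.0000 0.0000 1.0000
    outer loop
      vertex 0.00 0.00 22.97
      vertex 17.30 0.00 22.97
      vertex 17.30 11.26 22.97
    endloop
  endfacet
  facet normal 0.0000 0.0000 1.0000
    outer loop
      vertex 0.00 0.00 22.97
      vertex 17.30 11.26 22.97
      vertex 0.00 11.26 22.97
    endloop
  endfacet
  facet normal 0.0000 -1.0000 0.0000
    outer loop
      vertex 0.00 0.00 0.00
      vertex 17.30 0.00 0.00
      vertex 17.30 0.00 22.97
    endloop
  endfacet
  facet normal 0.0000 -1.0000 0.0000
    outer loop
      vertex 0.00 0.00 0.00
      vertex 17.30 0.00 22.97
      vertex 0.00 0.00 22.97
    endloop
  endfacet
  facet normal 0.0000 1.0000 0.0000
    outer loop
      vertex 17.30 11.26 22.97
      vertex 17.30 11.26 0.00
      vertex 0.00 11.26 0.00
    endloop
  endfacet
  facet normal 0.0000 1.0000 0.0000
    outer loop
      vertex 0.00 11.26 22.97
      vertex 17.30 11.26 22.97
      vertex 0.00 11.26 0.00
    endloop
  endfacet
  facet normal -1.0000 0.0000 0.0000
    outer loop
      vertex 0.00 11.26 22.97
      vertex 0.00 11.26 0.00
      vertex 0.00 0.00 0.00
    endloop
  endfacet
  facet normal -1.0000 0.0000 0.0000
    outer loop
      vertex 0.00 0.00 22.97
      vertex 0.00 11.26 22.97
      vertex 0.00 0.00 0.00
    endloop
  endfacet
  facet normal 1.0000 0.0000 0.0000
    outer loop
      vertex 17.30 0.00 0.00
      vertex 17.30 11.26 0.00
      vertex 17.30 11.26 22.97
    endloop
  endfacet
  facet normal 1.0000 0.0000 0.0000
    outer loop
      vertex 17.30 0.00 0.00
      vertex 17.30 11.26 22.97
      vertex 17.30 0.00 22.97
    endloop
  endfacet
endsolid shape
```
; perimeter-only toolpath
G21 ; units = mm
G90 ; absolute positioning
G28 ; home
; layer 1
G0 Z2.87
G0 X0.00 Y0.00
G1 X17.30 Y0.00
G1 X17.30 Y11.26
G1 X0.00 Y11.26
G1 X0.00 Y0.00
; layer 2
G0 Z5.74
G0 X0.00 Y0.00
G1 X17.30 Y0.00
G1 X17.30 Y11.26
G1 X0.00 Y11.26
G1 X0.00 Y0.00
; layer 3
G0 Z8.61
G0 X0.00 Y0.00
G1 X17.30 Y0.00
G1 X17.30 Y11.26
G1 X0.00 Y11.26
G1 X0.00 Y0.00
; layer 4
G0 Z11.48
G0 X0.00 Y0.00
G1 X17.30 Y0.00
G1 X17.30 Y11.26
G1 X0.00 Y11.26
G1 X0.00 Y0.00
; layer 5
G0 Z14.36
G0 X0.00 Y0.00
G1 X17.30 Y0.00
G1 X17.30 Y11.26
G1 X0.00 Y11.26
G1 X0.00 Y0.00
; layer 6
G0 Z17.23
G0 X0.00 Y0.00
G1 X17.30 Y0.00
G1 X17.30 Y11.26
G1 X0.00 Y11.26
G1 X0.00 Y0.00
; layer 7
G0 Z20.10
G0 X0.00 Y0.00
G1 X17.30 Y0.00
G1 X17.30 Y11.26
G1 X0.00 Y11.26
G1 X0.00 Y0.00
; layer 8
G0 Z22.97
G0 X0.00 Y0.00
G1 X17.30 Y0.00
G1 X17.30 Y11.26
G1 X0.00 Y11.26
G1 X0.00 Y0.00
M2 ; end

The solid is a rectangular box, roughly 17.3 × 11.3 mm footprint and 23 mm tall. Slicing at Δz = 2.87 mm — 8 equal slices spanning the solid's height, so layer i sits at z = i·h/8 — gives 8 non-empty perimeters. Each is a 4-segment closed polygon; G0 lifts to the layer z and rapids to the start vertex, then G1 traces the edges.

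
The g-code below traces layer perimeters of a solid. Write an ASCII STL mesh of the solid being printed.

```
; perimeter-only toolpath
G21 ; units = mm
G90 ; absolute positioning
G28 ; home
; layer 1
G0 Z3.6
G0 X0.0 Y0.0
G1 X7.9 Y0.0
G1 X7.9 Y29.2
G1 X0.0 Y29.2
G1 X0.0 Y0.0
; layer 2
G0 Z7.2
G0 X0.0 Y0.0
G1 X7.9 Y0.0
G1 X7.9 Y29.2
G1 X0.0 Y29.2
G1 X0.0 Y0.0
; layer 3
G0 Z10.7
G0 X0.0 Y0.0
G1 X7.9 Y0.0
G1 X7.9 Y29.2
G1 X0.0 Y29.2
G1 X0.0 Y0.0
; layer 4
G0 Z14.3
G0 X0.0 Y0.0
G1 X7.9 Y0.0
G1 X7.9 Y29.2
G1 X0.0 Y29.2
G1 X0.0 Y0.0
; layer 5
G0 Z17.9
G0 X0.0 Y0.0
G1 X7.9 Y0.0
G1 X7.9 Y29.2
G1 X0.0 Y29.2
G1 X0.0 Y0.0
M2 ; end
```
solid part
  facet normal 0.0000 0.0000 -1.0000
    outer loop
      vertex 7.9 29.2 0.0
      vertex 7.9 0.0 0.0
      vertex 0.0 0.0 0.0
    endloop
  endfacet
  facet normal 0.0000 0.0000 -1.0000
    outer loop
      vertex 0.0 29.2 0.0
      vertex 7.9 29.2 0.0
      vertex 0.0 0.0 0.0
    endloop
  endfacet
  facet normal 0.0000 0.0000 1.0000
    outer loop
      vertex 0.0 0.0 17.9
      vertex 7.9 0.0 17.9
      vertex 7.9 29.2 17.9
    endloop
  endfacet
  facet normal 0.0000 0.0000 1.0000
    outer loop
      vertex 0.0 0.0 17.9
      vertex 7.9 29.2 17.9
      vertex 0.0 29.2 17.9
    endloop
  endfacet
  facet normal 0.0000 -1.0000 0.0000
    outer loop
      vertex 0.0 0.0 0.0
      vertex 7.9 0.0 0.0
      vertex 7.9 0.0 17.9
    endloop
  endfacet
  facet normal 0.0000 -1.0000 0.0000
    outer loop
      vertex 0.0 0.0 0.0
      vertex 7.9 0.0 17.9
      vertex 0.0 0.0 17.9
    endloop
  endfacet
  facet normal 0.0000 1.0000 0.0000
    outer loop
      vertex 7.9 29.2 17.9
      vertex 7.9 29.2 0.0
      vertex 0.0 29.2 0.0
    endloop
  endfacet
  facet normal 0.0000 1.0000 0.0000
    outer loop
      vertex 0.0 29.2 17.9
      vertex 7.9 29.2 17.9
      vertex 0.0 29.2 0.0
    endloop
  endfacet
  facet normal -1.0000 0.0000 0.0000
    outer loop
      vertex 0.0 29.2 17.9
      vertex 0.0 29.2 0.0
      vertex 0.0 0.0 0.0
    endloop
  endfacet
  facet normal -1.0000 0.0000 0.0000
    outer loop
      vertex 0.0 0.0 17.9
      vertex 0.0 29.2 17.9
      vertex 0.0 0.0 0.0
    endloop
  endfacet
  facet normal 1.0000 0.0000 0.0000
    outer loop
      vertex 7.9 0.0 0.0
      vertex 7.9 29.2 0.0
      vertex 7.9 29.2 17.9
    endloop
  endfacet
  facet normal 1.0000 0.0000 0.0000
    outer loop
      vertex 7.9 0.0 0.0
      vertex 7.9 29.2 17.9
      vertex 7.9 0.0 17.9
    endloop
  endfacet
endsolid part

The G0 Z moves step by Δz≈3.6 mm. Every layer's G1 loop is the same polygon, so the solid is a straight extrusion of it from z=0 to z≈17.9. Closing with flat bottom and top caps and triangulating gives 12 facets — a rectangular box, roughly 7.9 × 29.2 mm footprint and 17.9 mm tall.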